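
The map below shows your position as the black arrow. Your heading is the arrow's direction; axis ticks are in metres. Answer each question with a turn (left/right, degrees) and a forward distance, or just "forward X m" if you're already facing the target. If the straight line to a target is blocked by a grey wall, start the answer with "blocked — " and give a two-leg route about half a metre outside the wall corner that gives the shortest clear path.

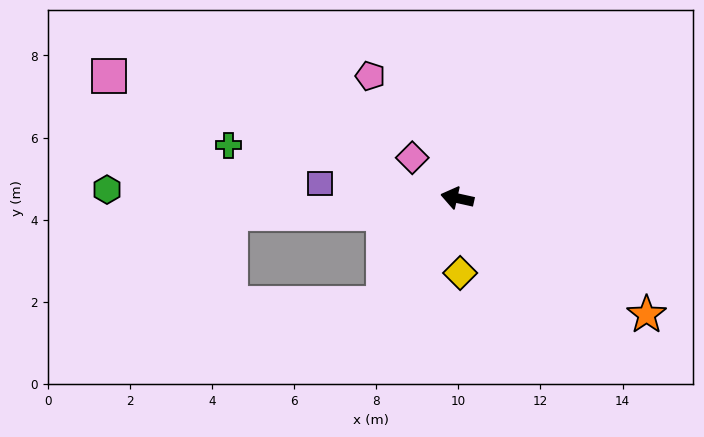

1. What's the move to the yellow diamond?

turn left 105°, forward 1.8 m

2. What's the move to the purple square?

turn left 6°, forward 3.4 m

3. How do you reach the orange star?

turn left 161°, forward 5.4 m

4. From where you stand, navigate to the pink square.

turn right 7°, forward 9.0 m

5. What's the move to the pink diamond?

turn right 29°, forward 1.5 m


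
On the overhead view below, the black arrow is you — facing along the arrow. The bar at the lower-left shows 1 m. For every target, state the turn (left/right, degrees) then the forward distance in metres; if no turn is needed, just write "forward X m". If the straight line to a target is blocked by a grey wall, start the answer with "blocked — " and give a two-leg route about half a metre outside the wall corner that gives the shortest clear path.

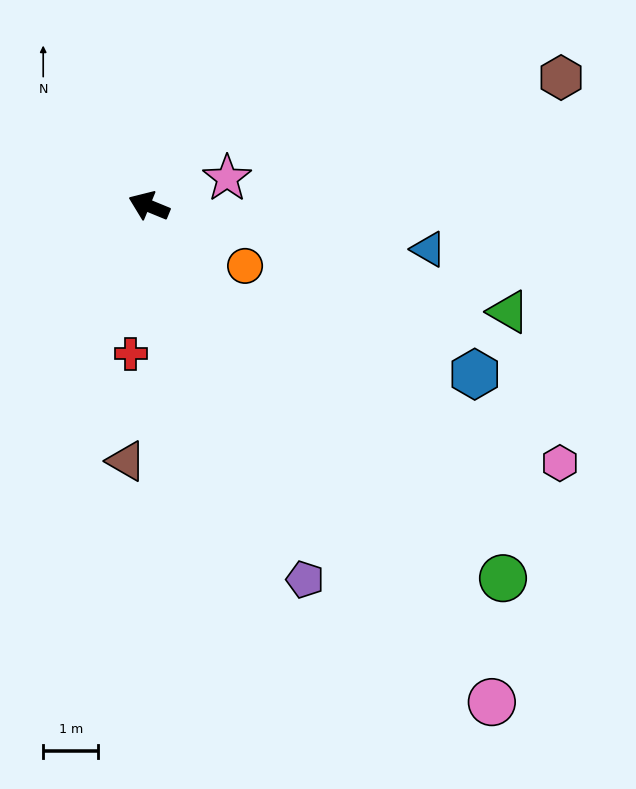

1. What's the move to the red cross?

turn left 105°, forward 2.7 m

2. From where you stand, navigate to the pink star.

turn right 138°, forward 1.5 m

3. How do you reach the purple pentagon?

turn left 135°, forward 7.3 m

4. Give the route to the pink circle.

turn left 147°, forward 10.9 m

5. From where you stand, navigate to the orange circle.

turn left 170°, forward 2.1 m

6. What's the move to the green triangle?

turn right 174°, forward 6.8 m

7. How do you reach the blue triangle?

turn right 166°, forward 5.1 m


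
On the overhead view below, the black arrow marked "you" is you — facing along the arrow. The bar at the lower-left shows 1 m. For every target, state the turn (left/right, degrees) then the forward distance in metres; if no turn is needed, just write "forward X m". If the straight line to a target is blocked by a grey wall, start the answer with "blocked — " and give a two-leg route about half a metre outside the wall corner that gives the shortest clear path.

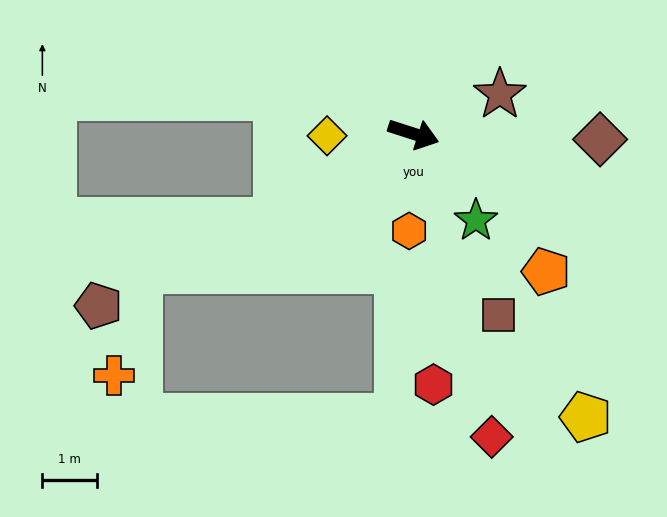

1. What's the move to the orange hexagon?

turn right 75°, forward 1.8 m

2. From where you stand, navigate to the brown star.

turn left 42°, forward 1.7 m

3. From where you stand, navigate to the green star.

turn right 36°, forward 2.0 m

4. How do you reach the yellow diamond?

turn right 161°, forward 1.6 m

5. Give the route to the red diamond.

turn right 58°, forward 5.7 m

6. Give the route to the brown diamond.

turn left 16°, forward 3.4 m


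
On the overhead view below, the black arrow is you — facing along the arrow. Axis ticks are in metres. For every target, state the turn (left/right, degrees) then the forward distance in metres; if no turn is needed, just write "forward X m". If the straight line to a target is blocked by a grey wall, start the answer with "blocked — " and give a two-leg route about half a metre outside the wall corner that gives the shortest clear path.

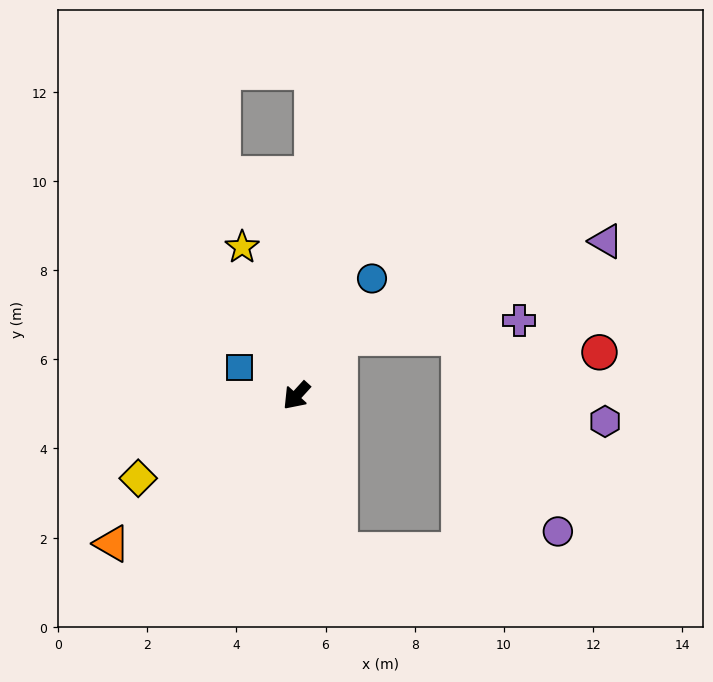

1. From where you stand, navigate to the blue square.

turn right 74°, forward 1.4 m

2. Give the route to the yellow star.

turn right 118°, forward 3.5 m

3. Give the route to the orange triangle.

turn right 9°, forward 5.3 m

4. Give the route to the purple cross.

blocked — turn right 174°, forward 1.6 m, then turn right 49°, forward 4.1 m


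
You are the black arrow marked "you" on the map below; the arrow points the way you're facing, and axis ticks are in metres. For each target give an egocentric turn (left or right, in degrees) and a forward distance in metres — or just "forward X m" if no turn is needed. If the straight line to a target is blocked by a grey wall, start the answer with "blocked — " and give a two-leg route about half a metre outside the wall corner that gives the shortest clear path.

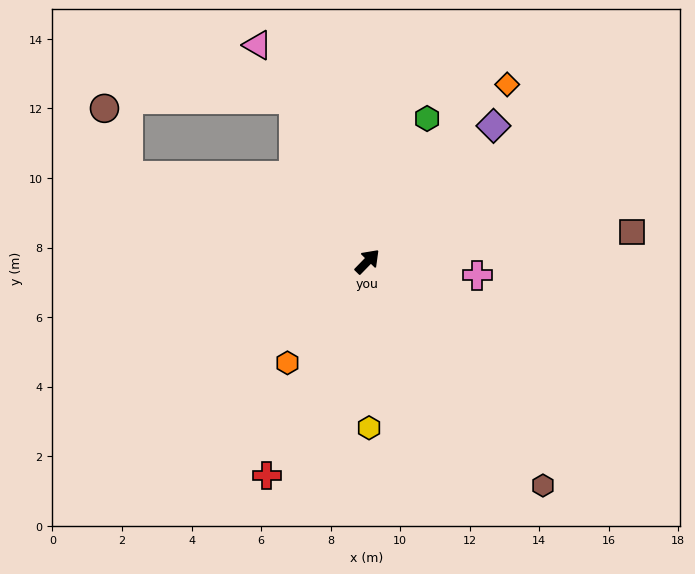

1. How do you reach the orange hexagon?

turn right 174°, forward 3.7 m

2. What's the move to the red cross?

turn right 161°, forward 6.8 m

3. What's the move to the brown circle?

blocked — turn left 115°, forward 7.3 m, then turn right 51°, forward 2.1 m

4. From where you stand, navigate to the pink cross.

turn right 53°, forward 3.2 m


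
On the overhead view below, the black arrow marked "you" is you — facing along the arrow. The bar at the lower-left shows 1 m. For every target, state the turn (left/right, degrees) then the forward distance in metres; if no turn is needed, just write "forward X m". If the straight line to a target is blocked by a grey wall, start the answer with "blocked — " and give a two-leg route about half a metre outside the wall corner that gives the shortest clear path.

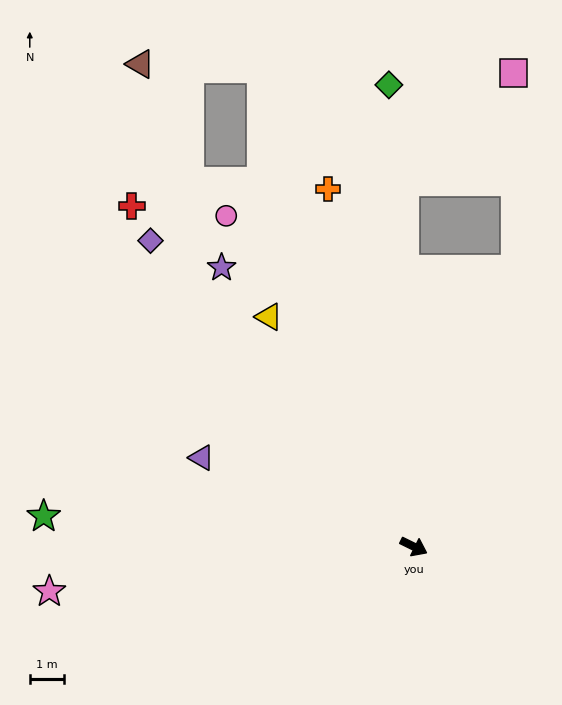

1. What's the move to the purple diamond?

turn left 157°, forward 11.7 m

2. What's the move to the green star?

turn right 159°, forward 10.7 m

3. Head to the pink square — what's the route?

blocked — turn left 96°, forward 8.5 m, then turn left 21°, forward 5.7 m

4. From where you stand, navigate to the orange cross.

turn left 130°, forward 10.6 m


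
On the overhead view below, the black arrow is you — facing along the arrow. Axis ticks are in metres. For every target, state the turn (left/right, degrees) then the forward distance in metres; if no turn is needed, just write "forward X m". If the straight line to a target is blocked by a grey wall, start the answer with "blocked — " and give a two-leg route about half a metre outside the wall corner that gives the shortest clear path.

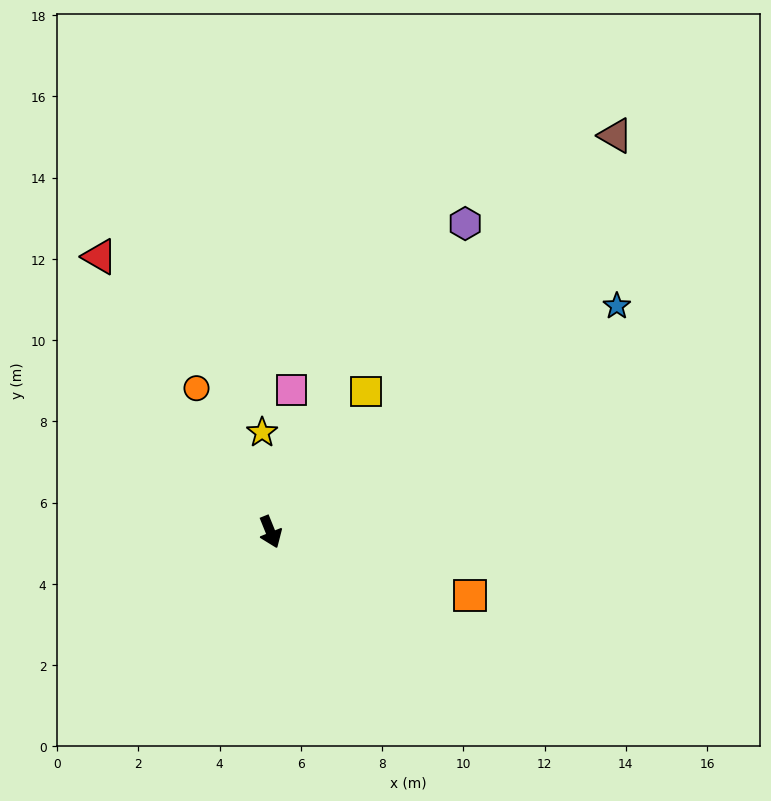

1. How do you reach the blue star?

turn left 101°, forward 10.2 m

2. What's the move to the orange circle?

turn right 175°, forward 4.0 m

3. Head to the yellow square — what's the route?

turn left 124°, forward 4.2 m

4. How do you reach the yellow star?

turn left 163°, forward 2.5 m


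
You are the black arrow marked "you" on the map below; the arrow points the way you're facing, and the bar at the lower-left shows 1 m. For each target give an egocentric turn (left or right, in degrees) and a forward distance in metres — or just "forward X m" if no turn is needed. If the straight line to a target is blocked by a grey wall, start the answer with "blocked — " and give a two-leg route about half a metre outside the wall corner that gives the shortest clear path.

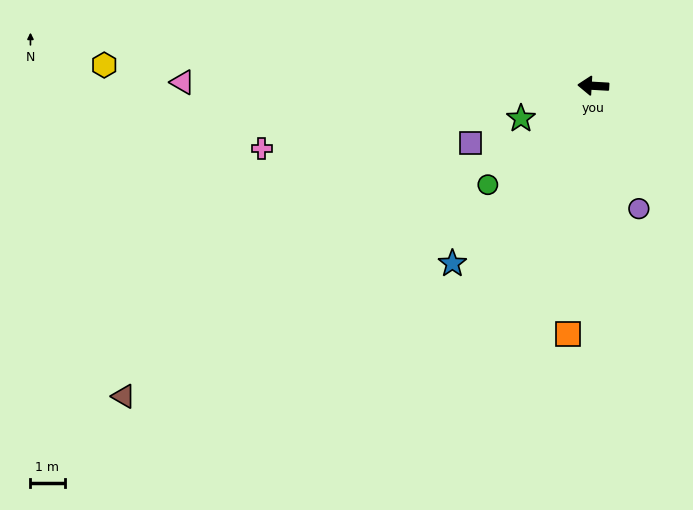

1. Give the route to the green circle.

turn left 46°, forward 4.2 m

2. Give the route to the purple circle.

turn left 114°, forward 3.8 m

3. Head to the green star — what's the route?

turn left 28°, forward 2.3 m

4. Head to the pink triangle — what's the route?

turn left 3°, forward 12.1 m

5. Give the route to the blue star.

turn left 55°, forward 6.7 m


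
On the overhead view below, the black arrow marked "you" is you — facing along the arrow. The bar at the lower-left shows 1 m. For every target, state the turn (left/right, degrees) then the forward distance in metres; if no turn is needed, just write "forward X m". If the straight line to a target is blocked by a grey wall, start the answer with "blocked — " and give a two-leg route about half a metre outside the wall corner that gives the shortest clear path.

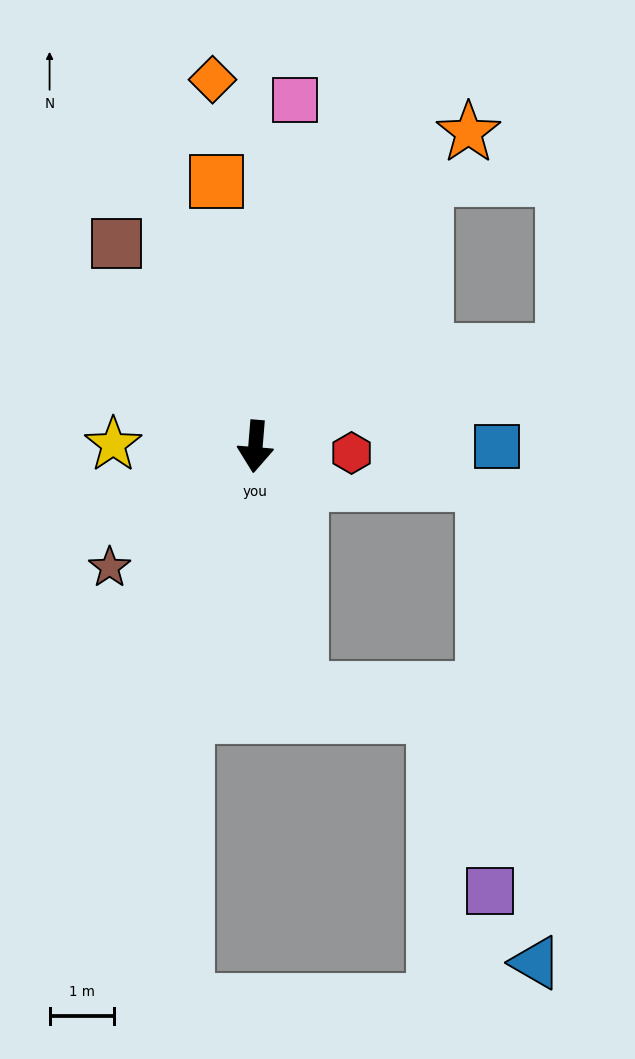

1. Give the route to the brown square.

turn right 141°, forward 3.8 m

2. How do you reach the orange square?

turn right 167°, forward 4.2 m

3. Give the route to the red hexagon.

turn left 91°, forward 1.5 m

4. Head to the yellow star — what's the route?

turn right 86°, forward 2.2 m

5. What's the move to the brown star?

turn right 46°, forward 2.9 m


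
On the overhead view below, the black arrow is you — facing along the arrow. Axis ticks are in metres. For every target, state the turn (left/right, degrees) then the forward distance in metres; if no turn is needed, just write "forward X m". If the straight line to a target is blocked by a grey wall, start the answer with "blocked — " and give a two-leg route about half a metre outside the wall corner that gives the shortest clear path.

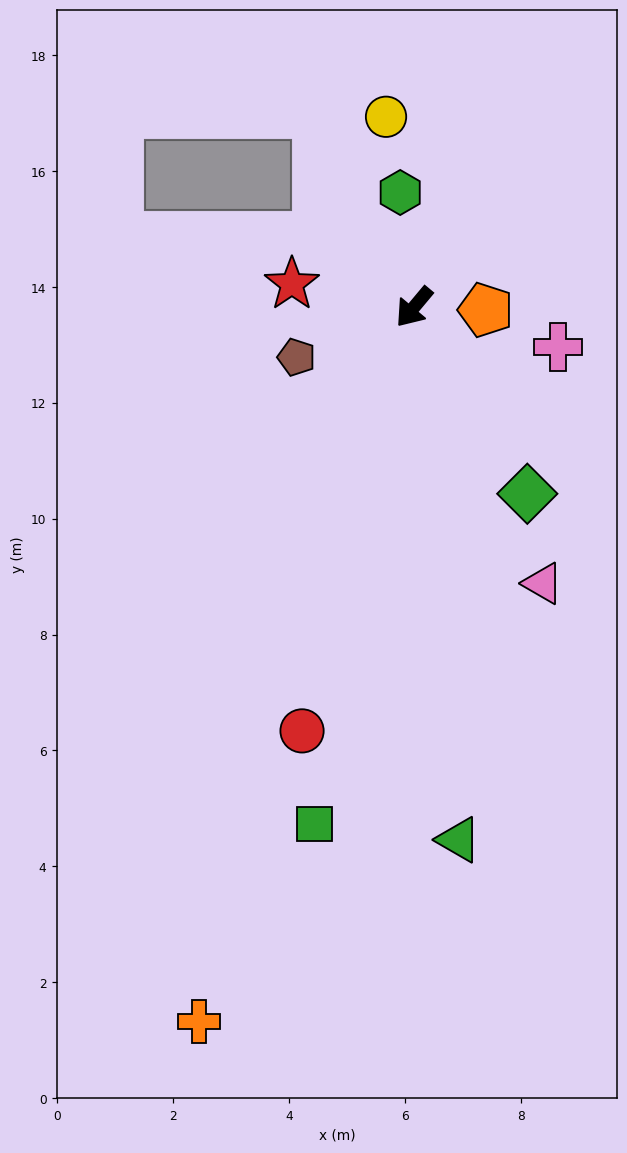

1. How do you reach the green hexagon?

turn right 133°, forward 2.0 m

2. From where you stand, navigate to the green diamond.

turn left 71°, forward 3.8 m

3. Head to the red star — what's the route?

turn right 61°, forward 2.1 m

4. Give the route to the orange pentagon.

turn left 128°, forward 1.2 m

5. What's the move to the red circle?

turn left 25°, forward 7.6 m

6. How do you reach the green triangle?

turn left 45°, forward 9.2 m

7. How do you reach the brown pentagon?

turn right 27°, forward 2.2 m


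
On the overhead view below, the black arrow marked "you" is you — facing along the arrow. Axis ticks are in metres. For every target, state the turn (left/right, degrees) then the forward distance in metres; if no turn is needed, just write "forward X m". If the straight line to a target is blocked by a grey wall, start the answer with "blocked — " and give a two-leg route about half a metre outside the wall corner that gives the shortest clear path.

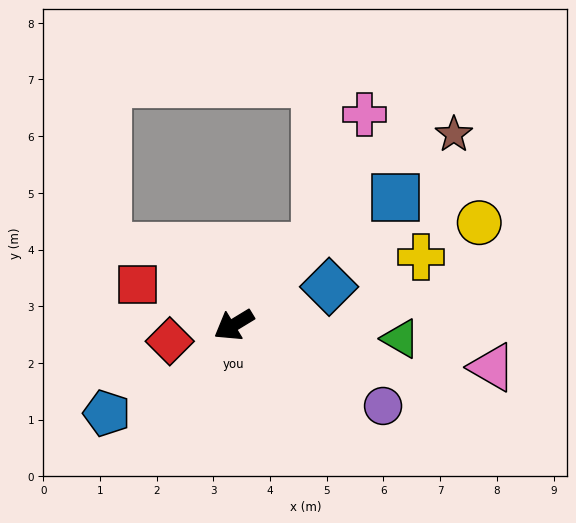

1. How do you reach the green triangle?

turn left 144°, forward 3.0 m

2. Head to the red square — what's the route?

turn right 54°, forward 1.8 m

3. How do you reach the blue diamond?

turn left 171°, forward 1.8 m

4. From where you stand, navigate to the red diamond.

turn right 17°, forward 1.2 m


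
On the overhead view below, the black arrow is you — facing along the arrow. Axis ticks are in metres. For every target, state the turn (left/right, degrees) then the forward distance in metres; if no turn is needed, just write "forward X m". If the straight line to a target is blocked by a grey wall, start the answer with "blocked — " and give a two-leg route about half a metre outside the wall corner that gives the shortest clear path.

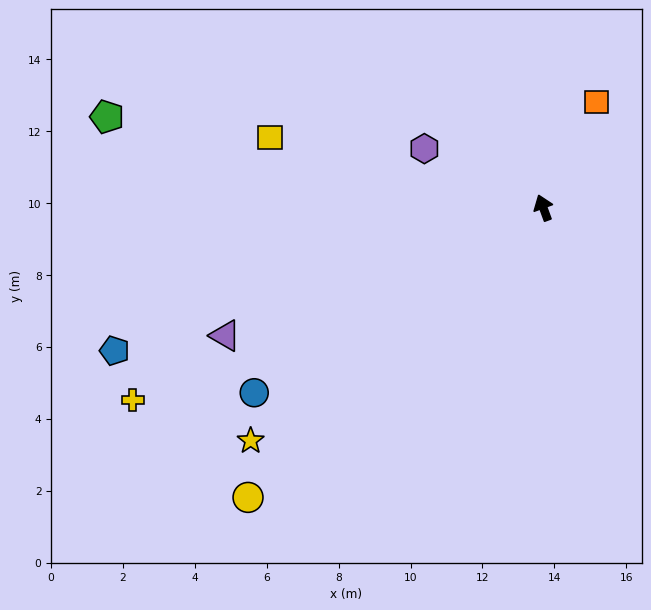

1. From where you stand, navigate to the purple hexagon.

turn left 43°, forward 3.7 m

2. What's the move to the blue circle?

turn left 102°, forward 9.5 m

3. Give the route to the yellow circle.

turn left 114°, forward 11.5 m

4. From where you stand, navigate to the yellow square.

turn left 55°, forward 7.8 m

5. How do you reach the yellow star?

turn left 108°, forward 10.4 m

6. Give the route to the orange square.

turn right 47°, forward 3.3 m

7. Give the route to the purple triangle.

turn left 92°, forward 9.5 m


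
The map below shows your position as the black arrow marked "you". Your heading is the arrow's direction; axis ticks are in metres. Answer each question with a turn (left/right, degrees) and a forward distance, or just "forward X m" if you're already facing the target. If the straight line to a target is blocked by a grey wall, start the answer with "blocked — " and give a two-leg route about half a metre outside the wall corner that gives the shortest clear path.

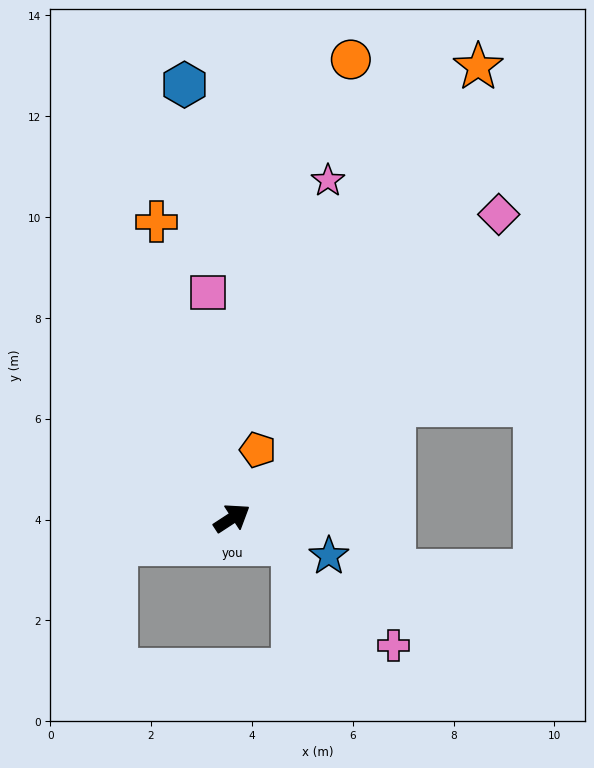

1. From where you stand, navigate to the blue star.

turn right 54°, forward 2.1 m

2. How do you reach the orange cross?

turn left 71°, forward 6.1 m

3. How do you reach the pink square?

turn left 63°, forward 4.5 m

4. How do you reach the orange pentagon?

turn left 36°, forward 1.4 m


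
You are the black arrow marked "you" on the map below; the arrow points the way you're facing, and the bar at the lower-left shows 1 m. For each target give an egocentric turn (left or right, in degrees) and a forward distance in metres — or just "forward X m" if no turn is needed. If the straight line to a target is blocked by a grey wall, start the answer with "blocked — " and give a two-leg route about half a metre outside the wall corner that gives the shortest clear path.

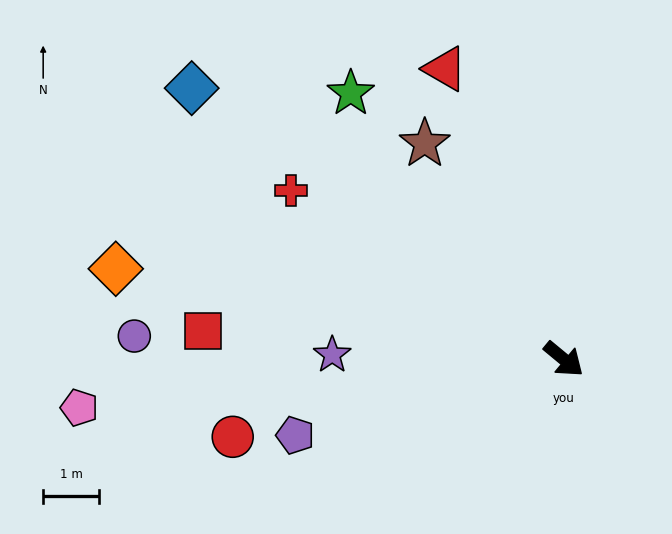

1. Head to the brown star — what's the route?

turn left 162°, forward 4.6 m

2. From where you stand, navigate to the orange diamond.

turn right 152°, forward 8.1 m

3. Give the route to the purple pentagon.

turn right 125°, forward 5.0 m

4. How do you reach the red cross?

turn right 172°, forward 5.7 m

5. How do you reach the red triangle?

turn left 152°, forward 5.6 m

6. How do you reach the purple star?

turn right 141°, forward 4.1 m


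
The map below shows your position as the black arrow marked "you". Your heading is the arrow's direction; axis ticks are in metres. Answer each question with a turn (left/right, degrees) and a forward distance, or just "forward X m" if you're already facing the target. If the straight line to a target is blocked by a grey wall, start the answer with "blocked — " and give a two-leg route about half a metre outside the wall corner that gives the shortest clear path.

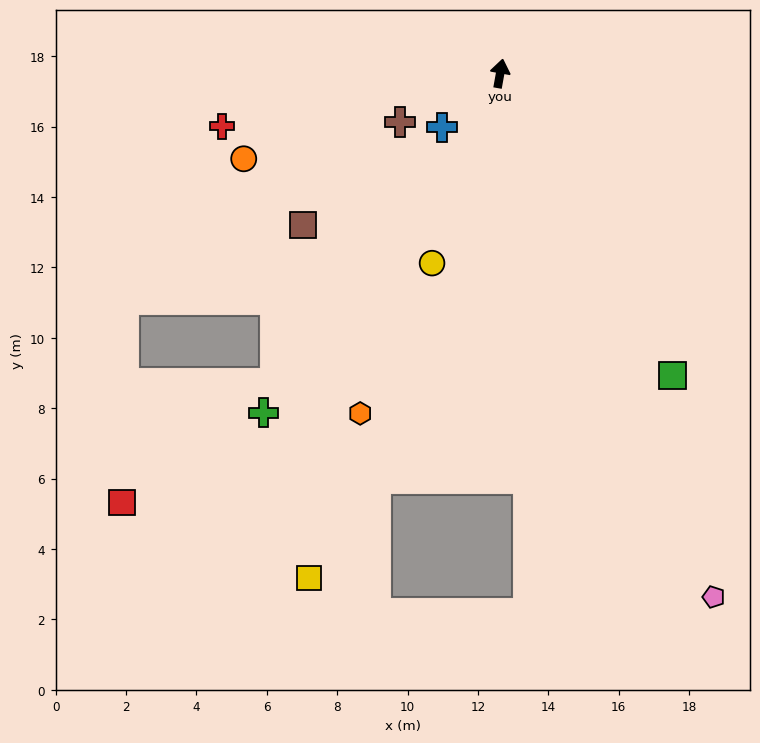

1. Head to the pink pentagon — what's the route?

turn right 148°, forward 16.1 m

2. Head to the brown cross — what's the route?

turn left 126°, forward 3.2 m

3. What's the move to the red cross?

turn left 111°, forward 8.0 m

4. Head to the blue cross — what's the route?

turn left 143°, forward 2.3 m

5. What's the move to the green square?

turn right 140°, forward 9.9 m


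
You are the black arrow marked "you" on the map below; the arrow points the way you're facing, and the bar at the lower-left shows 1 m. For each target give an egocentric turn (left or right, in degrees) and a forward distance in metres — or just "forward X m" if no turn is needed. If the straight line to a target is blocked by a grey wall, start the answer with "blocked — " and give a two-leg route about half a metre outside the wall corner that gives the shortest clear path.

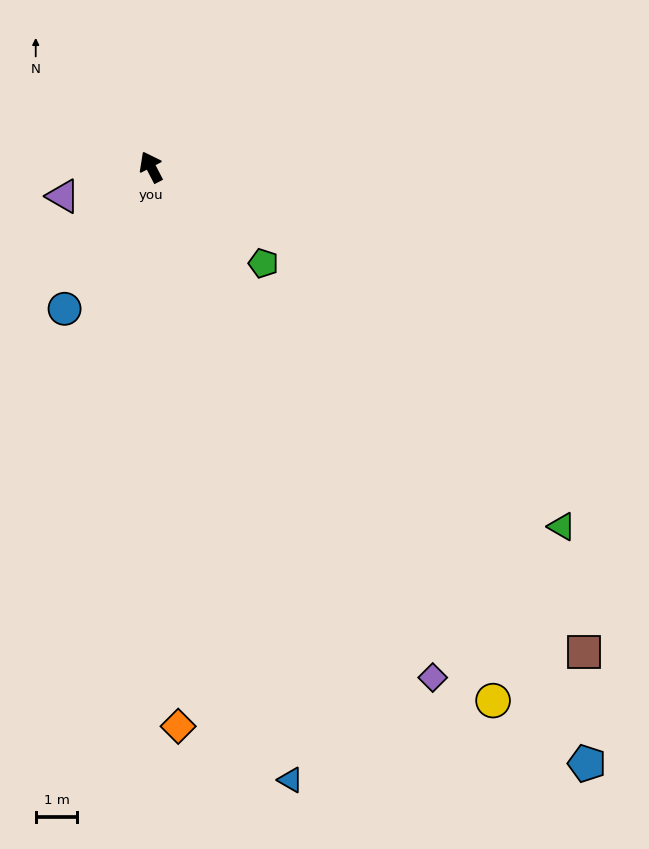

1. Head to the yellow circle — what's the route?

turn right 175°, forward 15.2 m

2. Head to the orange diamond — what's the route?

turn left 155°, forward 13.4 m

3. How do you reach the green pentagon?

turn right 158°, forward 3.5 m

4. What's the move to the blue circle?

turn left 121°, forward 4.0 m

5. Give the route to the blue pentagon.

turn right 171°, forward 17.7 m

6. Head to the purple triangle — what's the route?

turn left 81°, forward 2.2 m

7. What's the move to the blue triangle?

turn left 165°, forward 15.1 m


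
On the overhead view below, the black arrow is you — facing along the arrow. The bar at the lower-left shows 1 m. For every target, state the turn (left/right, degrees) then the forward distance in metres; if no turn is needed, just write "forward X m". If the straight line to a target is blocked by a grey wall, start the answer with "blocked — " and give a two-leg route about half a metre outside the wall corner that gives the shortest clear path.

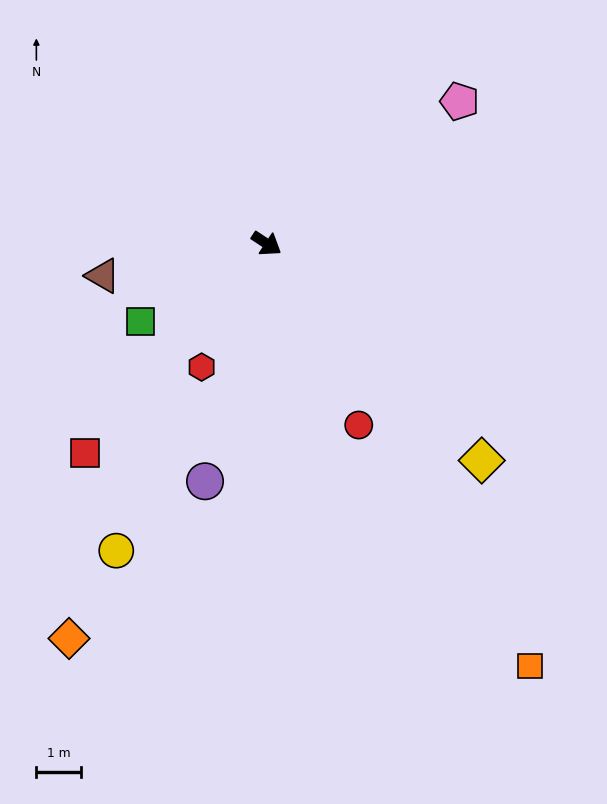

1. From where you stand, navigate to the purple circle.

turn right 71°, forward 5.5 m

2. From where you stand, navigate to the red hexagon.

turn right 84°, forward 3.2 m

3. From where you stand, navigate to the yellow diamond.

turn right 12°, forward 6.9 m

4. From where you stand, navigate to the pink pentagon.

turn left 70°, forward 5.4 m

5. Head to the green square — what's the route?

turn right 115°, forward 3.3 m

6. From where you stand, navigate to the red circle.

turn right 30°, forward 4.6 m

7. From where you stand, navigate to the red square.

turn right 98°, forward 6.3 m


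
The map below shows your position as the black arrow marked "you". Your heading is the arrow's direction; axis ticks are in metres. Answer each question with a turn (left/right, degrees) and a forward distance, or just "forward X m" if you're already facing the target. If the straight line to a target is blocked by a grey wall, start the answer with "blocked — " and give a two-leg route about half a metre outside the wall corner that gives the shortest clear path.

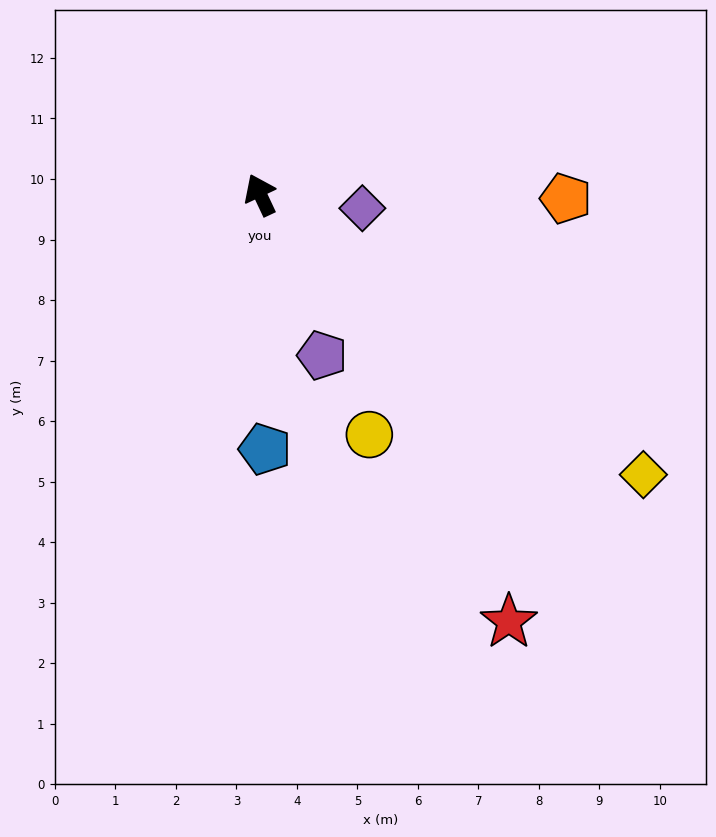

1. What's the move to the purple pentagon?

turn left 176°, forward 2.8 m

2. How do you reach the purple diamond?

turn right 123°, forward 1.7 m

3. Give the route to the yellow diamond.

turn right 151°, forward 7.8 m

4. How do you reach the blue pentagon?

turn left 156°, forward 4.2 m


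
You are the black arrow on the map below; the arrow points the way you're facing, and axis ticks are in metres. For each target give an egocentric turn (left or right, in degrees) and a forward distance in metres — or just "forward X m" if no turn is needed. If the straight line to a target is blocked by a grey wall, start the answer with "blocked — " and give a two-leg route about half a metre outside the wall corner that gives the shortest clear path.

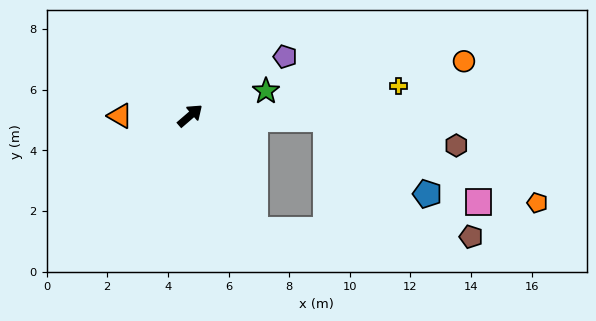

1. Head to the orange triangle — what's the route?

turn left 139°, forward 2.3 m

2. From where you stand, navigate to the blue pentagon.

blocked — turn right 42°, forward 4.5 m, then turn right 35°, forward 4.1 m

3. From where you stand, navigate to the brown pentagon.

blocked — turn right 101°, forward 4.3 m, then turn left 58°, forward 7.1 m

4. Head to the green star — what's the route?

turn right 23°, forward 2.6 m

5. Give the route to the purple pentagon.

turn right 9°, forward 3.7 m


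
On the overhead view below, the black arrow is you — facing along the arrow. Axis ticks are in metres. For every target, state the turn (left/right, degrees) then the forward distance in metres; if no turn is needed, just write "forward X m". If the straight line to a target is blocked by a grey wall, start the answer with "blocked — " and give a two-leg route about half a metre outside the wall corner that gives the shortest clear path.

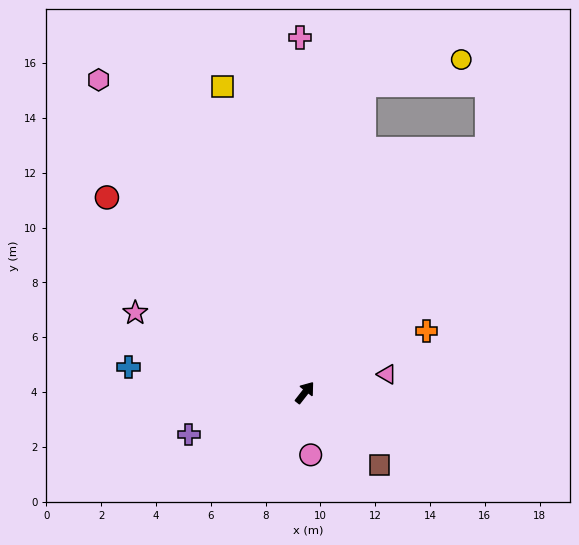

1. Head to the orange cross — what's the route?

turn right 25°, forward 5.0 m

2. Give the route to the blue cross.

turn left 120°, forward 6.5 m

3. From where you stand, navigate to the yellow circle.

blocked — turn left 27°, forward 11.4 m, then turn right 64°, forward 3.6 m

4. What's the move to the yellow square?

turn left 53°, forward 11.6 m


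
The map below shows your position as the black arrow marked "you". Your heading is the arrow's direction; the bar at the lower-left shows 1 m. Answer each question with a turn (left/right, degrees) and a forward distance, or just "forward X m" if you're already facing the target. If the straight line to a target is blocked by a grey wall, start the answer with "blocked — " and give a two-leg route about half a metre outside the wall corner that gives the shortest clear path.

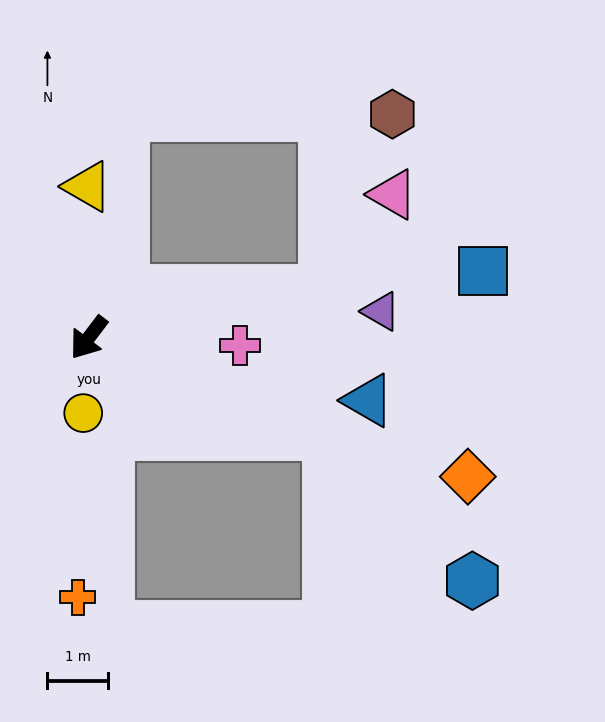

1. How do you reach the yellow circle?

turn left 33°, forward 1.2 m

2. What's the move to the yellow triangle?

turn right 142°, forward 2.5 m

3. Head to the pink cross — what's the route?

turn left 124°, forward 2.5 m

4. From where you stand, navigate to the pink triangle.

blocked — turn left 138°, forward 3.9 m, then turn left 44°, forward 1.9 m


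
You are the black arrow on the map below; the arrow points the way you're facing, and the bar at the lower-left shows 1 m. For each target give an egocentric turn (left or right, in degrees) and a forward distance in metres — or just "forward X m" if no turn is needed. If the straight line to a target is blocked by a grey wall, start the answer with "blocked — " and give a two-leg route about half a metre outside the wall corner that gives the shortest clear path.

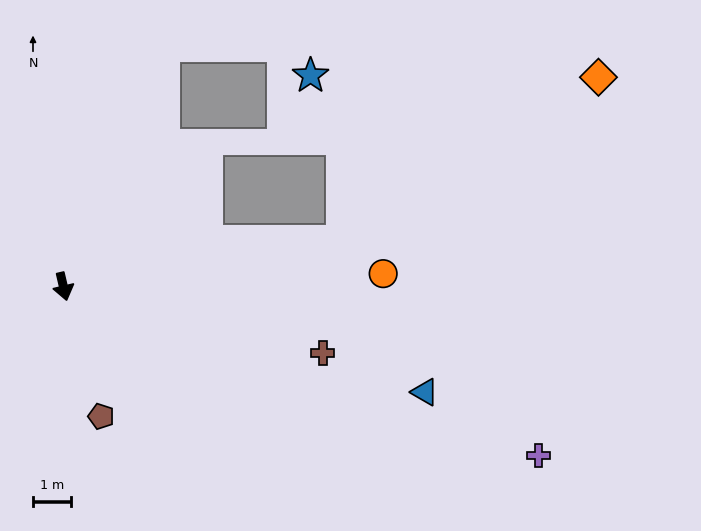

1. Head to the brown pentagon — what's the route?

turn left 3°, forward 3.5 m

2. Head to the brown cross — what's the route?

turn left 62°, forward 7.0 m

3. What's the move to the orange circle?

turn left 79°, forward 8.4 m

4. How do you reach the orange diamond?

blocked — turn left 86°, forward 7.4 m, then turn left 24°, forward 8.0 m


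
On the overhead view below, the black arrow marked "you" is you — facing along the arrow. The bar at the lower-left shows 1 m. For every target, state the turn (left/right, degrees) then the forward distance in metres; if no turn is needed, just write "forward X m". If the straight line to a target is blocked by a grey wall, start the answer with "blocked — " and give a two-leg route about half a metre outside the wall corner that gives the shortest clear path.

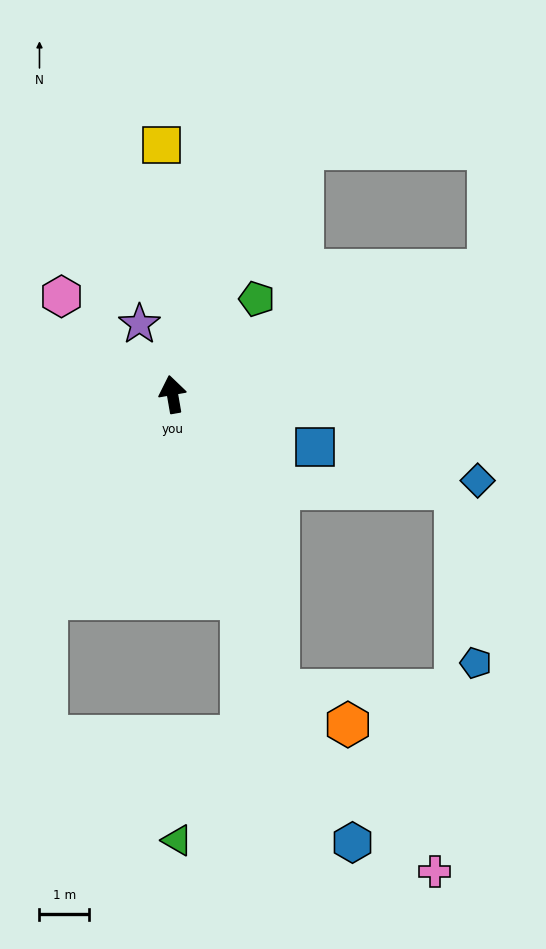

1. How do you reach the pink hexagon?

turn left 39°, forward 3.0 m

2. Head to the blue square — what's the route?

turn right 120°, forward 3.0 m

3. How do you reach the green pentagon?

turn right 51°, forward 2.6 m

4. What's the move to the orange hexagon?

blocked — turn right 170°, forward 6.3 m, then turn left 44°, forward 1.6 m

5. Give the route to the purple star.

turn left 15°, forward 1.6 m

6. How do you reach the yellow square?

turn right 7°, forward 5.0 m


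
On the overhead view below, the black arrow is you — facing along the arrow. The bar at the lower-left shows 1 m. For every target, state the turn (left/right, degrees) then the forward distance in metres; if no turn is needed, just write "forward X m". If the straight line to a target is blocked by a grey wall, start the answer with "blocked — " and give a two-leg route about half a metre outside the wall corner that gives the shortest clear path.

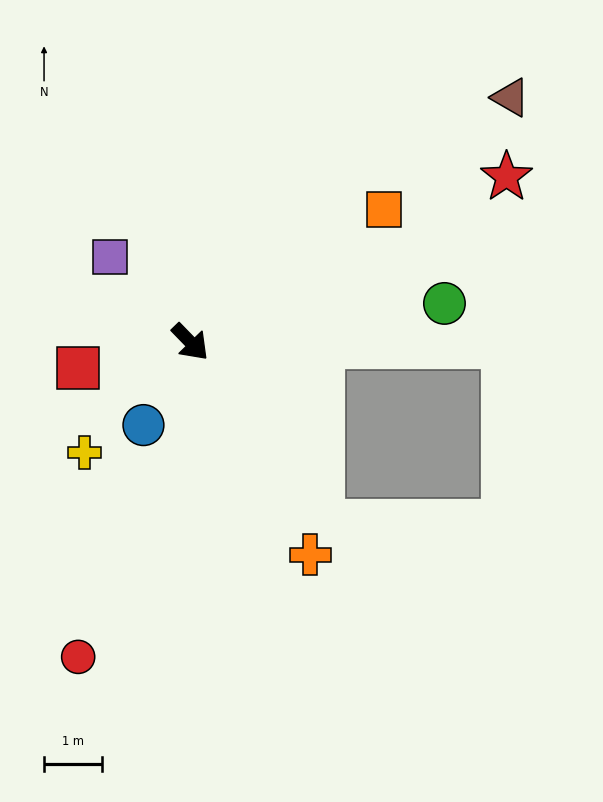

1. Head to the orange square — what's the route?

turn left 80°, forward 4.0 m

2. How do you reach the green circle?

turn left 55°, forward 4.4 m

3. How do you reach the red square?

turn right 121°, forward 2.0 m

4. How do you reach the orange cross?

turn right 15°, forward 4.2 m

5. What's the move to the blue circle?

turn right 74°, forward 1.6 m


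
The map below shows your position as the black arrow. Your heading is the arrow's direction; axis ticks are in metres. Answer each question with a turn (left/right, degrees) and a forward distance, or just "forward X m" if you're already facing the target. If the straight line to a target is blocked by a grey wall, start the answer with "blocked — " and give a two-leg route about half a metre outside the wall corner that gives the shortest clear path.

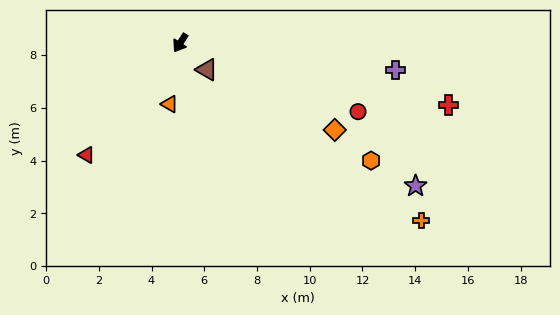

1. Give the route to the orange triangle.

turn left 23°, forward 2.4 m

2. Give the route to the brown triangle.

turn left 78°, forward 1.4 m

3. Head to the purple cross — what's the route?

turn left 116°, forward 8.2 m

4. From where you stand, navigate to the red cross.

turn left 110°, forward 10.4 m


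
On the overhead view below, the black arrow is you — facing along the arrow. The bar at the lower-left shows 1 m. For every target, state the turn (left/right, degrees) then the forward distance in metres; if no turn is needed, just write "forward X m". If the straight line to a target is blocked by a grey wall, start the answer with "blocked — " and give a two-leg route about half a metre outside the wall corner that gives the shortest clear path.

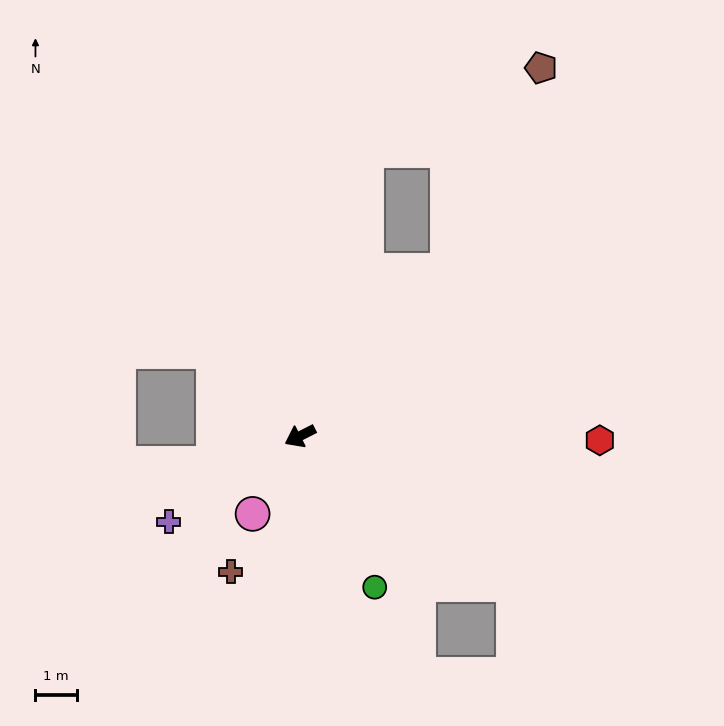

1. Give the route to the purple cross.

turn left 6°, forward 3.8 m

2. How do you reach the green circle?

turn left 89°, forward 4.1 m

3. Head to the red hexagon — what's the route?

turn left 152°, forward 7.2 m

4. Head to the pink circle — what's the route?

turn left 32°, forward 2.2 m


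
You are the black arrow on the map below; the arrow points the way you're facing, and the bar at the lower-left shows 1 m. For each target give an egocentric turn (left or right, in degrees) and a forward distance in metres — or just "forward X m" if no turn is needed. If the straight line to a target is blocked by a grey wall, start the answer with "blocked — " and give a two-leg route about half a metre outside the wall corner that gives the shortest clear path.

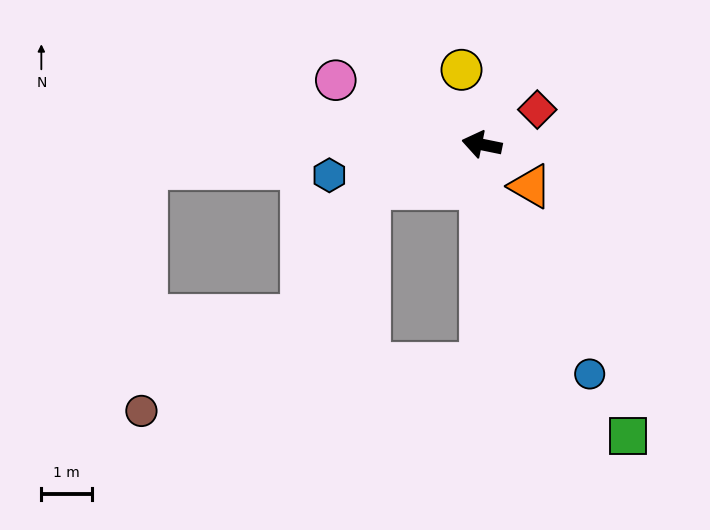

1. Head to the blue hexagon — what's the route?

turn left 23°, forward 3.1 m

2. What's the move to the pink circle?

turn right 12°, forward 3.2 m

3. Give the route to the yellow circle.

turn right 63°, forward 1.5 m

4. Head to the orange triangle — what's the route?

turn left 151°, forward 1.3 m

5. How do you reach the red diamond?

turn right 136°, forward 1.3 m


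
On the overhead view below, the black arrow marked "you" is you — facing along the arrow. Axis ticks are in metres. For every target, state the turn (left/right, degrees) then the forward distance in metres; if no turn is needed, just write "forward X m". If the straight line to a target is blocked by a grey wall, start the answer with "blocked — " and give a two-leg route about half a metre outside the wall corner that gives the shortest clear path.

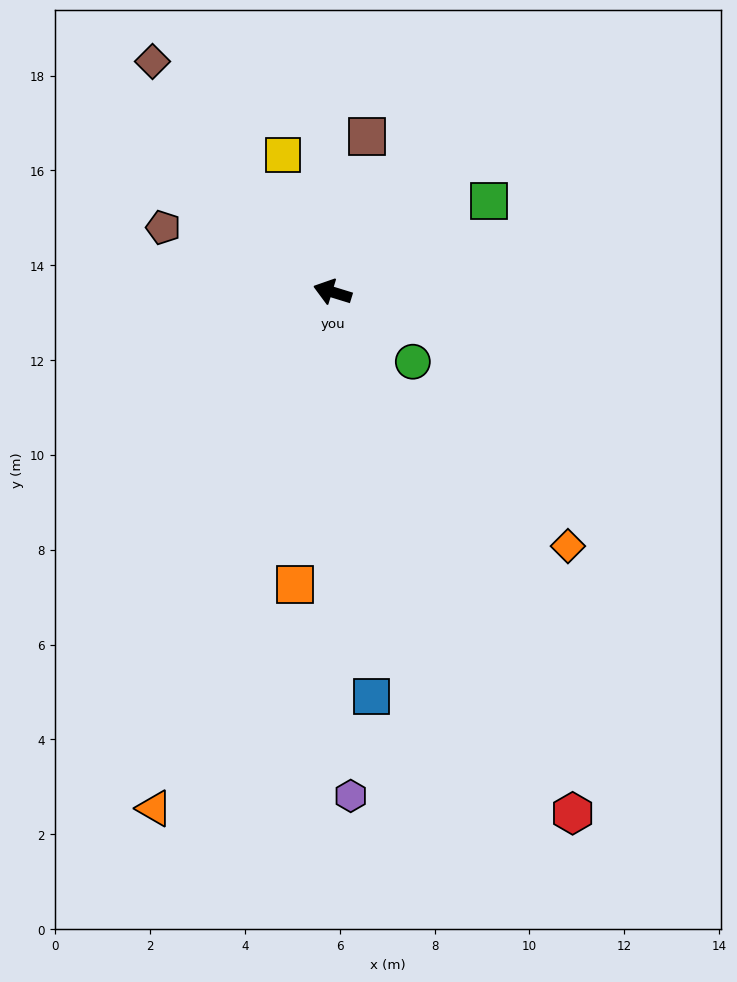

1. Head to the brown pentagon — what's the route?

turn right 4°, forward 3.8 m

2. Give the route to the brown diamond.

turn right 35°, forward 6.2 m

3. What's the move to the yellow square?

turn right 53°, forward 3.1 m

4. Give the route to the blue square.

turn left 113°, forward 8.6 m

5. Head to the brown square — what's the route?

turn right 85°, forward 3.4 m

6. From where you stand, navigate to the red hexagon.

turn left 132°, forward 12.1 m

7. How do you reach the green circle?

turn left 156°, forward 2.2 m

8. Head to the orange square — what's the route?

turn left 100°, forward 6.2 m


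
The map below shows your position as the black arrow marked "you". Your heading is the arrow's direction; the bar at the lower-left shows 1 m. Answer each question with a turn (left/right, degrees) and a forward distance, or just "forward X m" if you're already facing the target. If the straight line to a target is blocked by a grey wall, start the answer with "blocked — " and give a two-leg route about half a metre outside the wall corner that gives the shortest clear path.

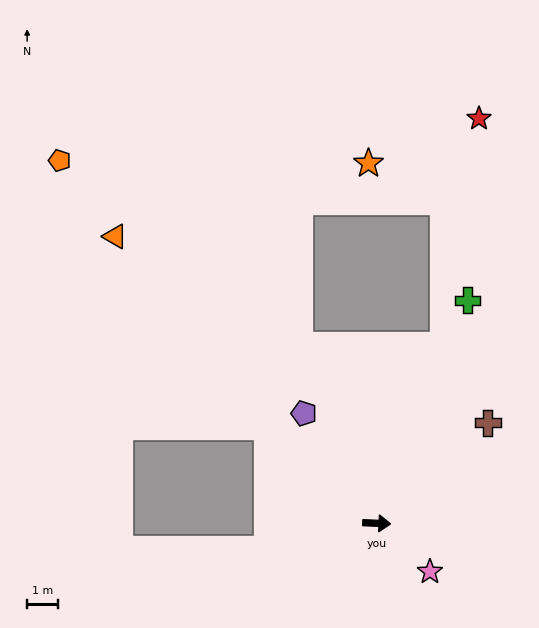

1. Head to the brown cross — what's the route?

turn left 45°, forward 4.9 m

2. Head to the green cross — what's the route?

turn left 70°, forward 7.9 m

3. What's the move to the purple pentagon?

turn left 126°, forward 4.3 m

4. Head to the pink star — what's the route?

turn right 40°, forward 2.4 m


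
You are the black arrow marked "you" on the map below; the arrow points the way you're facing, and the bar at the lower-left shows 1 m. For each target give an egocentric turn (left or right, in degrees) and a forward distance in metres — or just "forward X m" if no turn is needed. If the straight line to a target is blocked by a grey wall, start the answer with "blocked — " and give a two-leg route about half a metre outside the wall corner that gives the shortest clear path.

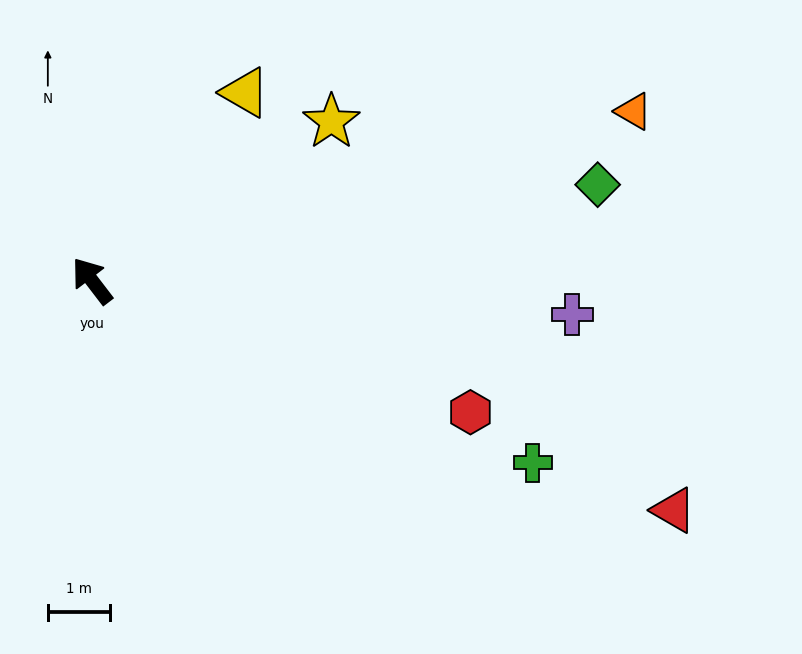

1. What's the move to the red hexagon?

turn right 147°, forward 6.5 m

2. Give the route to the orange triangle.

turn right 110°, forward 9.2 m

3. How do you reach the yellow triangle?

turn right 77°, forward 3.9 m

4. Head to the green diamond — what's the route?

turn right 117°, forward 8.3 m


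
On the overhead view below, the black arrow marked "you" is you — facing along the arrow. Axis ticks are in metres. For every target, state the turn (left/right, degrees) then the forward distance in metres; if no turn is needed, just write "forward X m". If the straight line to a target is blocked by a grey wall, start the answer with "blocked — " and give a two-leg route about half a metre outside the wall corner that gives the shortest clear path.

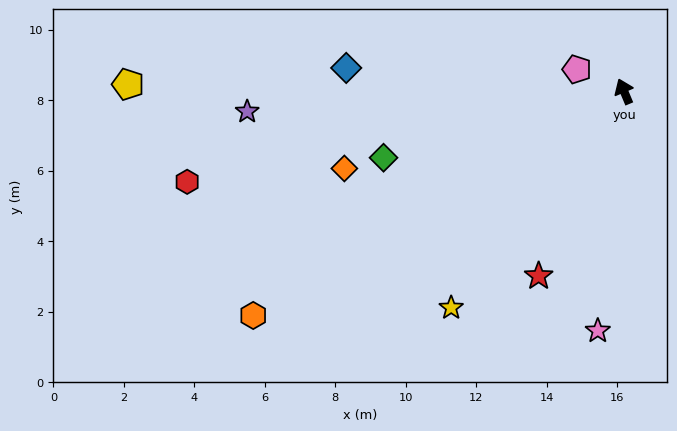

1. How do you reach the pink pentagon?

turn left 42°, forward 1.5 m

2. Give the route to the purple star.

turn left 70°, forward 10.7 m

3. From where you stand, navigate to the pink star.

turn left 151°, forward 6.8 m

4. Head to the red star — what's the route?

turn left 132°, forward 5.8 m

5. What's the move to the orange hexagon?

turn left 98°, forward 12.3 m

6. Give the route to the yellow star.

turn left 119°, forward 7.9 m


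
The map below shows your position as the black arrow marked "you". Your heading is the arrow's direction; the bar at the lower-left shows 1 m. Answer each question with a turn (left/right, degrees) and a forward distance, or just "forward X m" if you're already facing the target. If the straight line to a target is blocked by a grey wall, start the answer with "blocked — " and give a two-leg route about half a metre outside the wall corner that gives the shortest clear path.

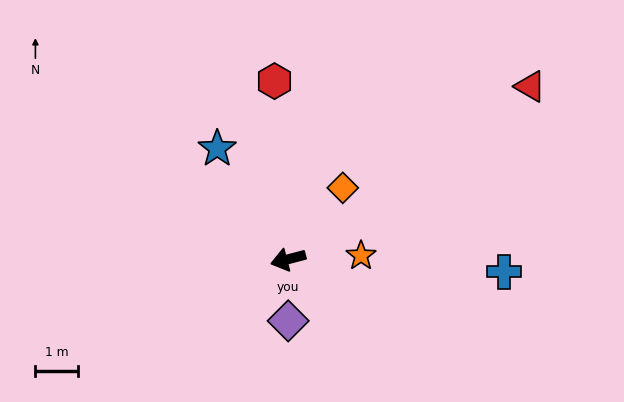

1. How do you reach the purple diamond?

turn left 75°, forward 1.4 m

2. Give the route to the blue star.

turn right 72°, forward 3.1 m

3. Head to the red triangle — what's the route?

turn right 159°, forward 7.0 m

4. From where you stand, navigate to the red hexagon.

turn right 100°, forward 4.2 m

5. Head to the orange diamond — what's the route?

turn right 142°, forward 2.1 m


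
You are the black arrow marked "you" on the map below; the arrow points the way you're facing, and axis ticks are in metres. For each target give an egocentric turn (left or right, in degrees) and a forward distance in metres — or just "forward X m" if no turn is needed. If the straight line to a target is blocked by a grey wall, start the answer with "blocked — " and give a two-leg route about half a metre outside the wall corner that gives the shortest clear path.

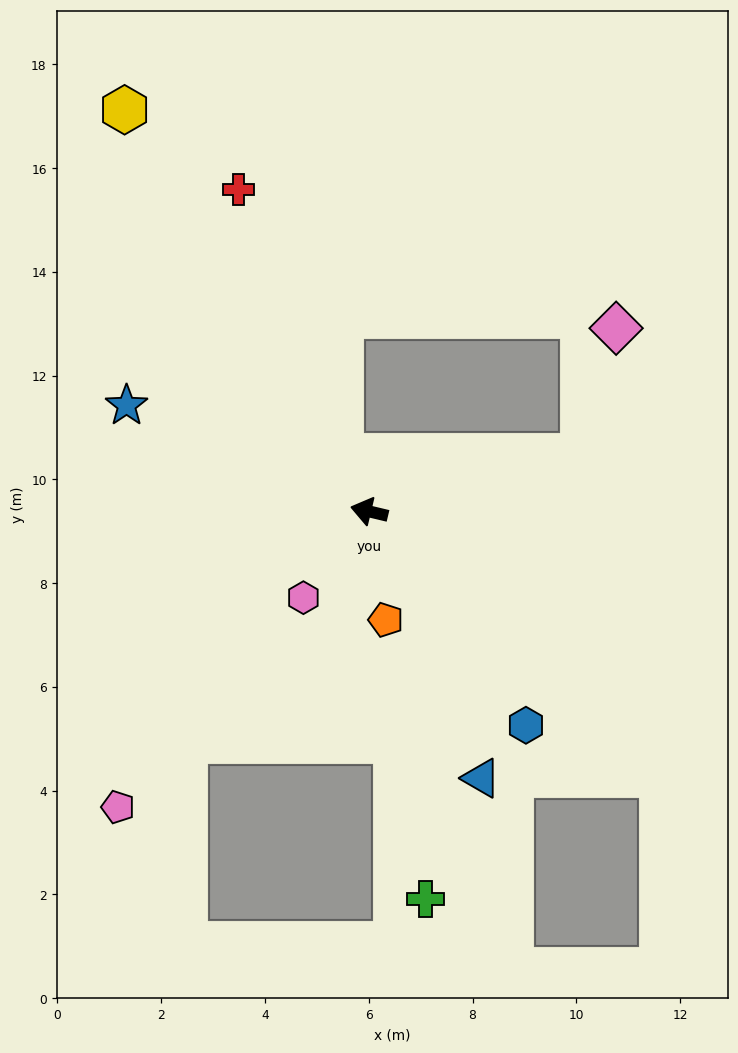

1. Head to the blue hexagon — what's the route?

turn left 140°, forward 5.1 m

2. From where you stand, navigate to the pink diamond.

blocked — turn right 152°, forward 4.3 m, then turn left 61°, forward 2.5 m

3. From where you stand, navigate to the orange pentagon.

turn left 112°, forward 2.1 m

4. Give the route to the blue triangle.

turn left 126°, forward 5.6 m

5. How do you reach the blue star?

turn right 10°, forward 5.1 m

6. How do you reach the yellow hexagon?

turn right 45°, forward 9.1 m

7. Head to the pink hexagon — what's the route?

turn left 66°, forward 2.1 m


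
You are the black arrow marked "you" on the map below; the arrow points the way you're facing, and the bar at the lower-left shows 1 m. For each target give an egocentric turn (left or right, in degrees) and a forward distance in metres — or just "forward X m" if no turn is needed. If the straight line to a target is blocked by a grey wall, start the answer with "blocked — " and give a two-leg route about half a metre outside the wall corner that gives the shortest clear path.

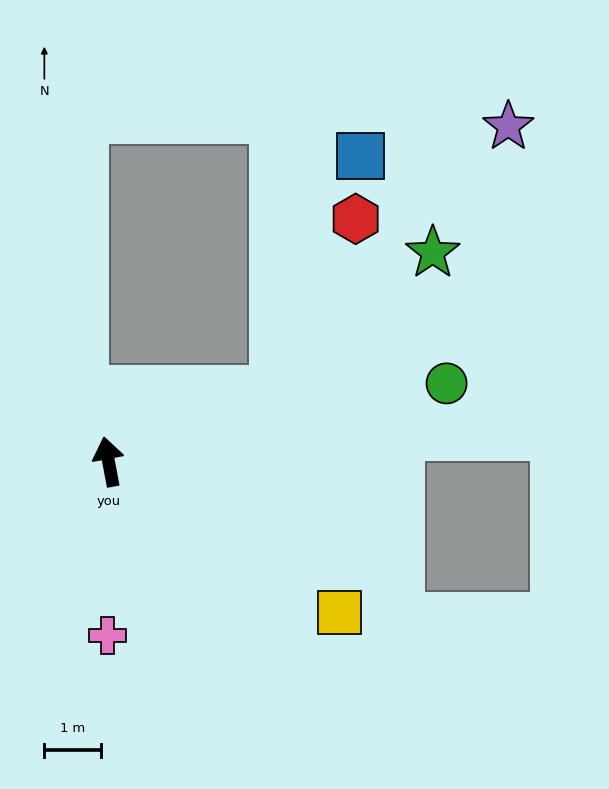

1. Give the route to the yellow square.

turn right 134°, forward 4.9 m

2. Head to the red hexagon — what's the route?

blocked — turn right 77°, forward 3.2 m, then turn left 41°, forward 3.4 m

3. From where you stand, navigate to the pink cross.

turn left 169°, forward 3.1 m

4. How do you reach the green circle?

turn right 88°, forward 6.1 m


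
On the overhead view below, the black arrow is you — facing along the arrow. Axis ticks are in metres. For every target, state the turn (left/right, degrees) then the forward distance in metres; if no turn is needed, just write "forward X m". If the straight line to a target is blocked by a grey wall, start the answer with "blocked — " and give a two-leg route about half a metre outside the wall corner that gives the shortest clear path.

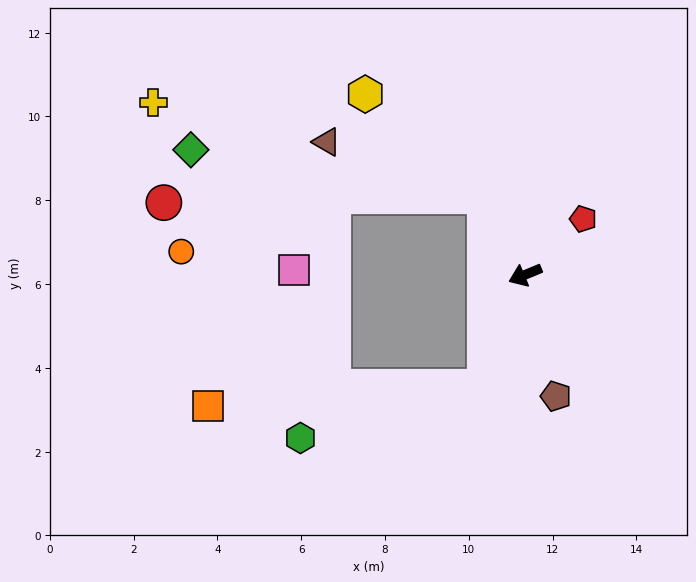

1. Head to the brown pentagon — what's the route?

turn left 82°, forward 3.0 m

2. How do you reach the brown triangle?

blocked — turn right 85°, forward 2.1 m, then turn left 43°, forward 4.0 m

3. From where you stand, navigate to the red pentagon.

turn right 159°, forward 1.9 m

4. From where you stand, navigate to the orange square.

blocked — turn left 48°, forward 2.8 m, then turn right 67°, forward 6.6 m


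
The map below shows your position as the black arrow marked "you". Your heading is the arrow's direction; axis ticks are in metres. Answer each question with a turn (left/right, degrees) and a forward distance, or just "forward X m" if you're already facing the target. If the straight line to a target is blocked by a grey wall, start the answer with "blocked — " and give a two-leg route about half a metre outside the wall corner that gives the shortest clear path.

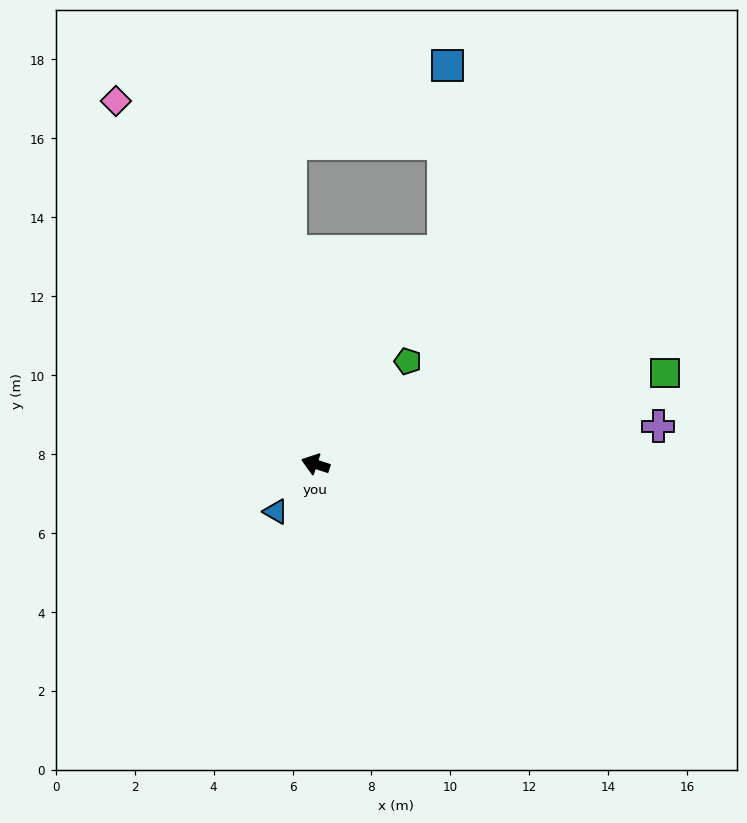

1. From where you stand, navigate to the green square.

turn right 147°, forward 9.1 m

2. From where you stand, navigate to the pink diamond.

turn right 43°, forward 10.5 m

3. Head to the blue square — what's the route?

blocked — turn right 103°, forward 6.3 m, then turn left 30°, forward 4.7 m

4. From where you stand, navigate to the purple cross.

turn right 156°, forward 8.7 m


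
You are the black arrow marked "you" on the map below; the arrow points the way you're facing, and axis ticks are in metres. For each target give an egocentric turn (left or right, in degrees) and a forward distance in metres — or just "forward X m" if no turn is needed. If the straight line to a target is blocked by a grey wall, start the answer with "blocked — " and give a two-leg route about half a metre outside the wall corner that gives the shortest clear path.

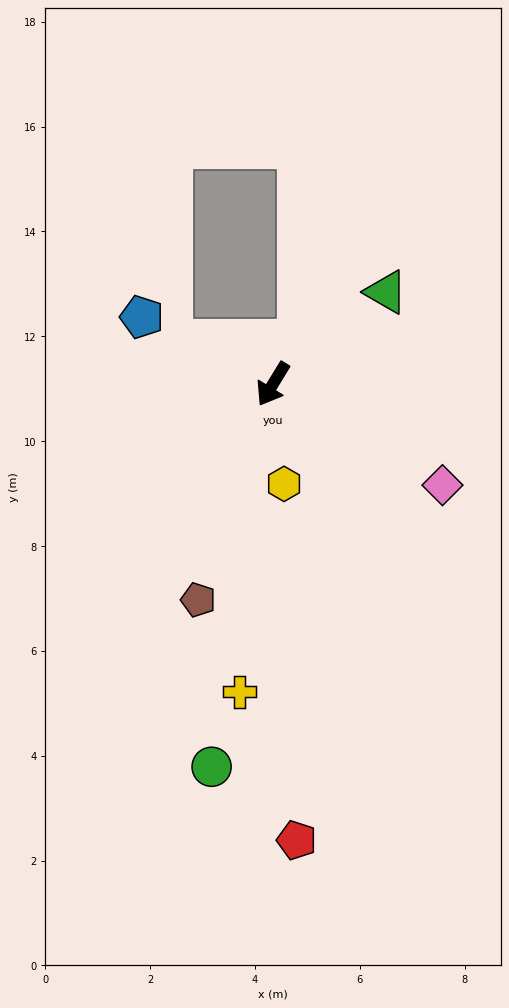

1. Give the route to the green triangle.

turn left 161°, forward 2.8 m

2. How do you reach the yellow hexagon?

turn left 38°, forward 1.9 m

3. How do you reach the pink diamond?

turn left 91°, forward 3.8 m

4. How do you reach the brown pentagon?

turn left 12°, forward 4.4 m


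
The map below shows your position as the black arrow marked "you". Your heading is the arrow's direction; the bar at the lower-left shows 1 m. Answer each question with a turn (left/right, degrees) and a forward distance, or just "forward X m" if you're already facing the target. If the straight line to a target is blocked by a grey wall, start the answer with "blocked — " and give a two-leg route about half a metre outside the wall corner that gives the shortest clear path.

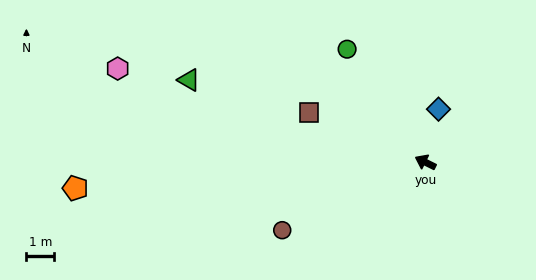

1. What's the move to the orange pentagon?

turn left 31°, forward 12.6 m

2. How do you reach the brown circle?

turn left 52°, forward 5.7 m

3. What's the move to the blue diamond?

turn right 77°, forward 2.0 m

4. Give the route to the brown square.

turn left 3°, forward 4.5 m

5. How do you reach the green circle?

turn right 29°, forward 4.9 m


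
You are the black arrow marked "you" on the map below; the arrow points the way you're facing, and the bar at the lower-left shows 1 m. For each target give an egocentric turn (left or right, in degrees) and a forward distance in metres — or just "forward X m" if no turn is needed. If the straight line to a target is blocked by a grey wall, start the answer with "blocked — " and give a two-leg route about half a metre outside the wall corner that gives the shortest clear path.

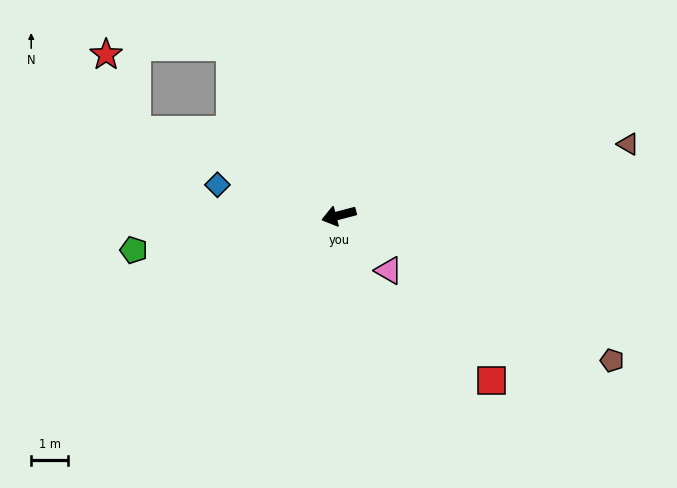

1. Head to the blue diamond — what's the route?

turn right 29°, forward 3.4 m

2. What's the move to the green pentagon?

turn right 5°, forward 5.7 m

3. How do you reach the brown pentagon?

turn left 137°, forward 8.4 m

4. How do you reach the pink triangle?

turn left 117°, forward 2.0 m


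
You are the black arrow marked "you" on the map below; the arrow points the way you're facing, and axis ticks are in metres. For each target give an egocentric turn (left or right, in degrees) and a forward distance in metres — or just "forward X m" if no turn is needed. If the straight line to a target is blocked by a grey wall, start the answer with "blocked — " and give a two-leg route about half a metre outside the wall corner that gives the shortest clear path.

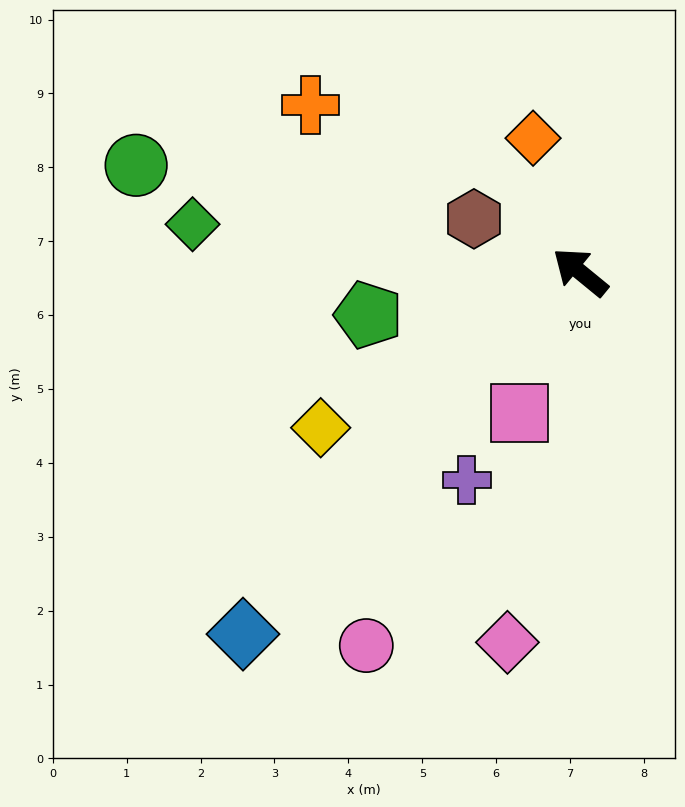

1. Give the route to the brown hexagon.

turn left 13°, forward 1.6 m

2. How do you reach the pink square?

turn left 106°, forward 2.1 m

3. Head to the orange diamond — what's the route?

turn right 31°, forward 1.9 m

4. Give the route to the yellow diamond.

turn left 70°, forward 4.1 m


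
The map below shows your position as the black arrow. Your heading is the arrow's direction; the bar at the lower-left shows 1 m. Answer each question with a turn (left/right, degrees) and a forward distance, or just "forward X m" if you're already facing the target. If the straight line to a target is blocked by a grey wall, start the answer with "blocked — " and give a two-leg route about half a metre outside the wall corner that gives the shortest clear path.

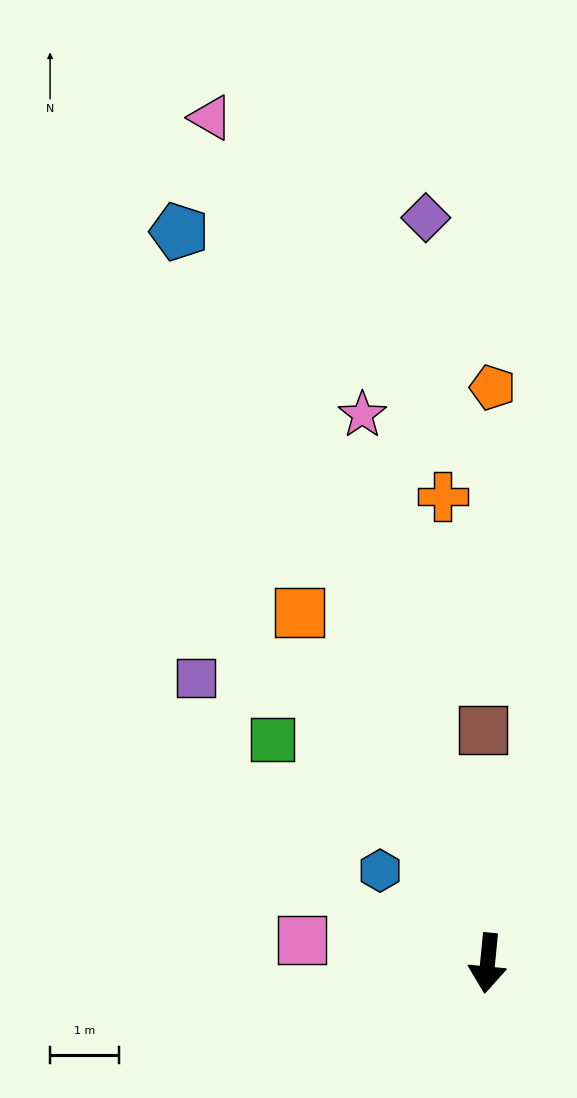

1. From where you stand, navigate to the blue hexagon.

turn right 125°, forward 2.1 m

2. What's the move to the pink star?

turn right 162°, forward 8.2 m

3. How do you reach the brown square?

turn right 173°, forward 3.4 m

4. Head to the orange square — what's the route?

turn right 146°, forward 5.8 m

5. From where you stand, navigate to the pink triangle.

turn right 156°, forward 12.9 m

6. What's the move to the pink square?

turn right 92°, forward 2.7 m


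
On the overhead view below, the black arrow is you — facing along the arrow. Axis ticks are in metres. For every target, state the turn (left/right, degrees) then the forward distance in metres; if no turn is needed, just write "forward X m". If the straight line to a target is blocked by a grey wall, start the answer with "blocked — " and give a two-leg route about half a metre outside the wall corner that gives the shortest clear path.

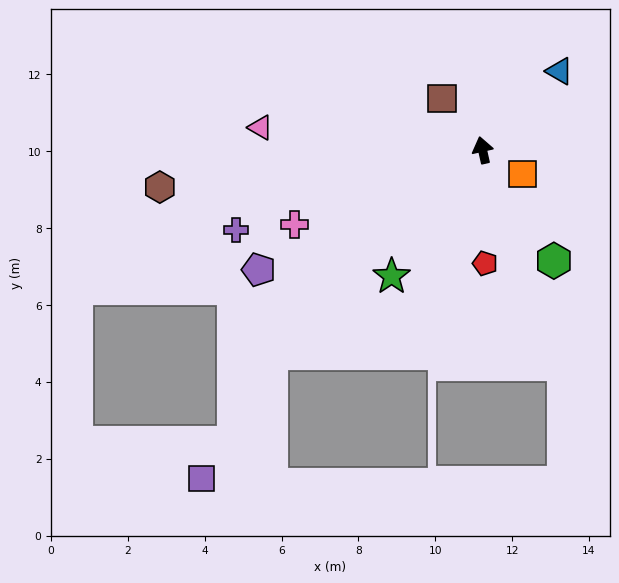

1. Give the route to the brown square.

turn left 26°, forward 1.7 m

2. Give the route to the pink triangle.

turn left 72°, forward 5.8 m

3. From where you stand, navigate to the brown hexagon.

turn left 84°, forward 8.5 m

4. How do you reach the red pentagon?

turn left 169°, forward 3.0 m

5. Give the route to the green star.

turn left 132°, forward 4.0 m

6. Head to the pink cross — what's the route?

turn left 99°, forward 5.3 m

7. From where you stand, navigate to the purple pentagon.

turn left 106°, forward 6.6 m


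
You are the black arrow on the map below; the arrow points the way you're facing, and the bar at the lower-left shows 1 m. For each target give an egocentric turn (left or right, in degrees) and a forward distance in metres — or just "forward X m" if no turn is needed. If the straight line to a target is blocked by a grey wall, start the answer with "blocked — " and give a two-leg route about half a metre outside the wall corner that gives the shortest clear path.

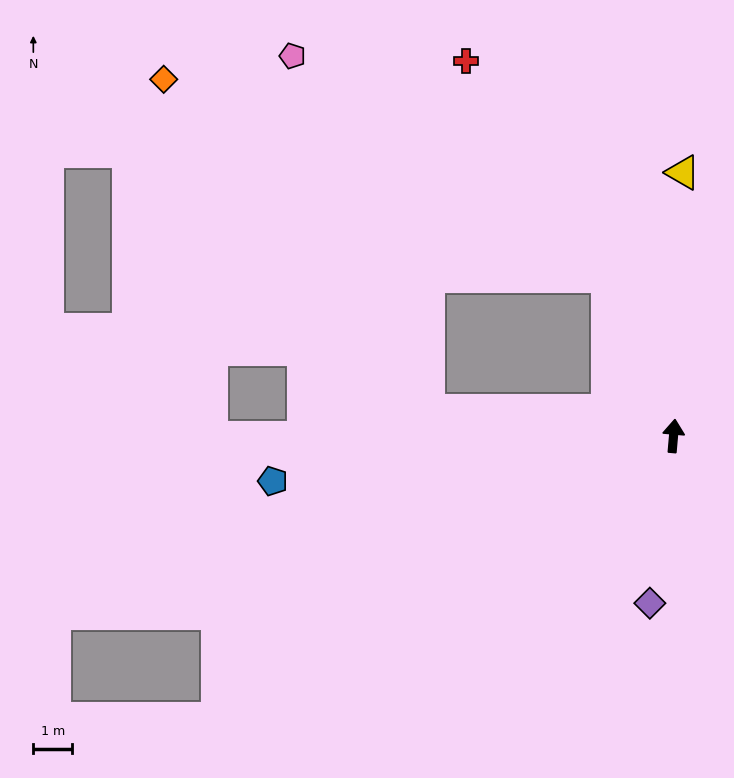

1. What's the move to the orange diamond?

blocked — turn left 28°, forward 4.5 m, then turn left 43°, forward 12.5 m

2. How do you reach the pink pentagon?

blocked — turn left 28°, forward 4.5 m, then turn left 32°, forward 9.9 m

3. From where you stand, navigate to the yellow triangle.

turn left 3°, forward 6.8 m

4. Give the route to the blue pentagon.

turn left 101°, forward 10.4 m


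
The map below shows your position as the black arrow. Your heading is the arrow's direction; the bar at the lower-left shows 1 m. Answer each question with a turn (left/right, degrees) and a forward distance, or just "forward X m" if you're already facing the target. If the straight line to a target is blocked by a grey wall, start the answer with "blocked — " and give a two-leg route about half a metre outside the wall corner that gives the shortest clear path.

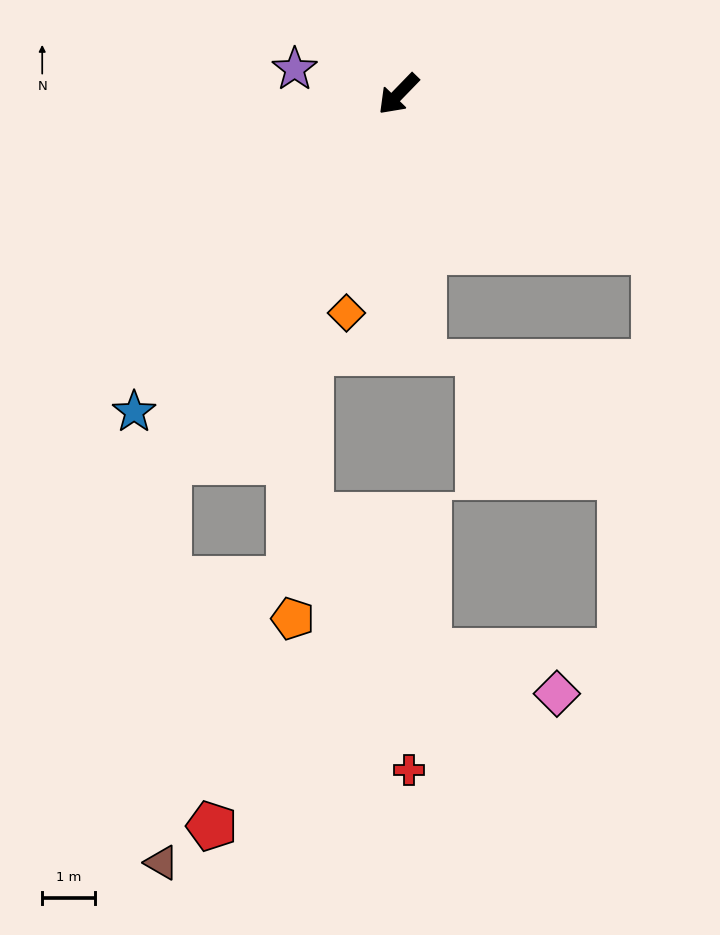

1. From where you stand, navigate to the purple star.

turn right 59°, forward 2.0 m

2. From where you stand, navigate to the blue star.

turn left 4°, forward 7.8 m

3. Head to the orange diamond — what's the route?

turn left 31°, forward 4.3 m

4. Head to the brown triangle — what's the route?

blocked — turn left 12°, forward 8.2 m, then turn left 31°, forward 7.6 m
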